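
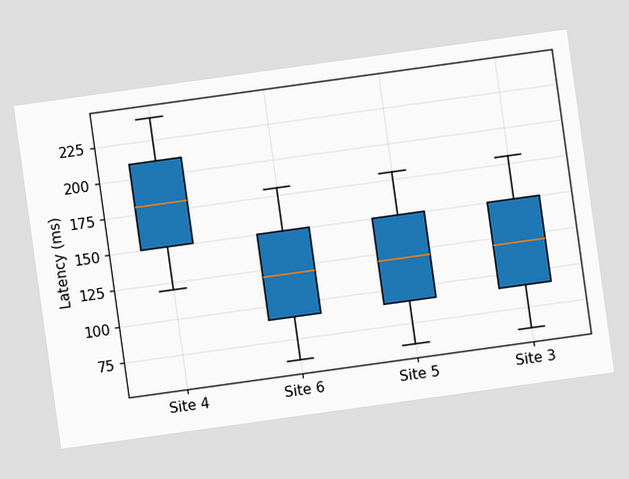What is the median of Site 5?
The chart is tilted about 8° counter-clockwise. The median line in the Site 5 box sits at 120ms.

120ms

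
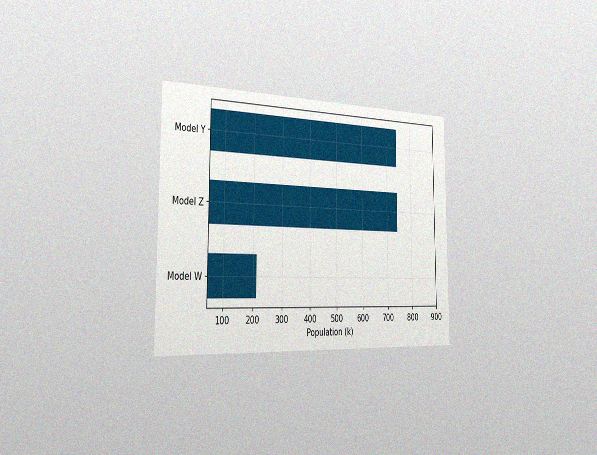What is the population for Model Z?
The chart is viewed slightly from the left, with some photo noise. Reading along the chart's x-axis, the Model Z bar reaches 742k.

742k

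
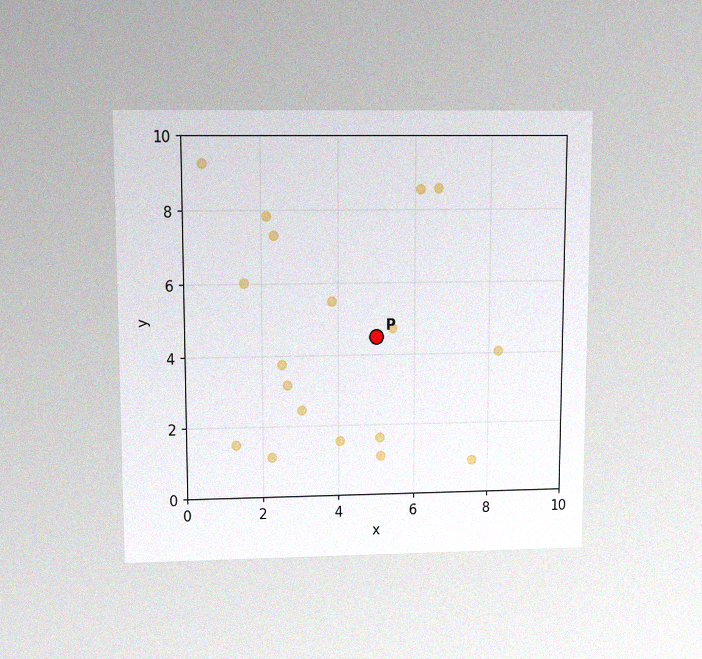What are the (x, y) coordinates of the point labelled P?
(5, 4.5)

The chart is viewed at a slight angle, with some photo noise. Following the gridlines from P to each axis, P sits at (5, 4.5).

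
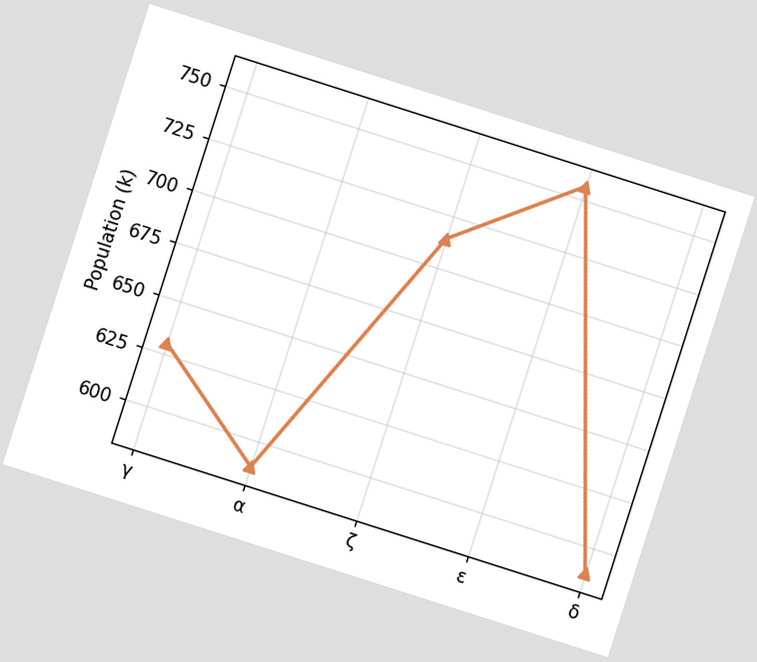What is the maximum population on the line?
The chart is tilted about 18° clockwise. The highest point is at ε, and reading across to the y-axis gives 756k.

756k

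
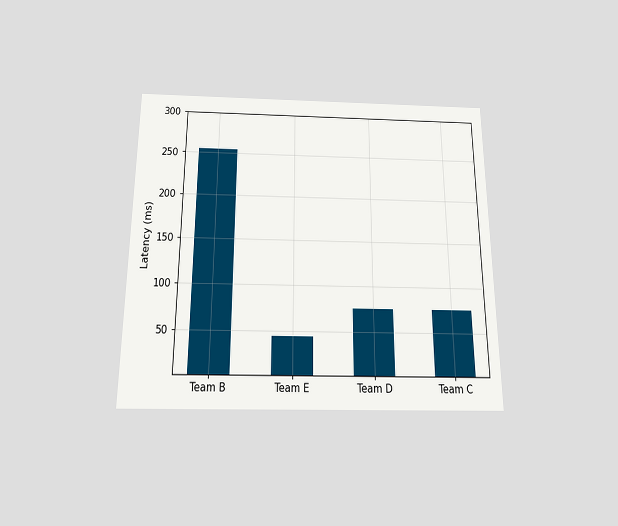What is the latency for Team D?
The chart is viewed slightly from below. Reading along the chart's y-axis, the Team D bar reaches 75ms.

75ms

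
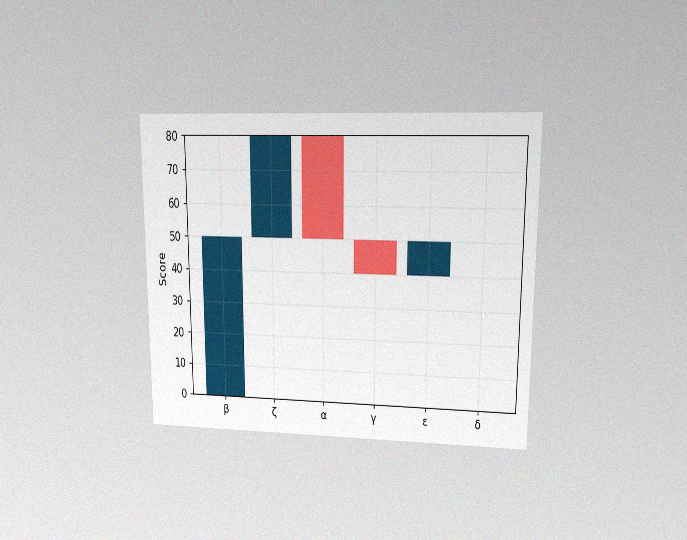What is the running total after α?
The chart is viewed at a slight angle, with some photo noise. After α the running total reaches 50.

50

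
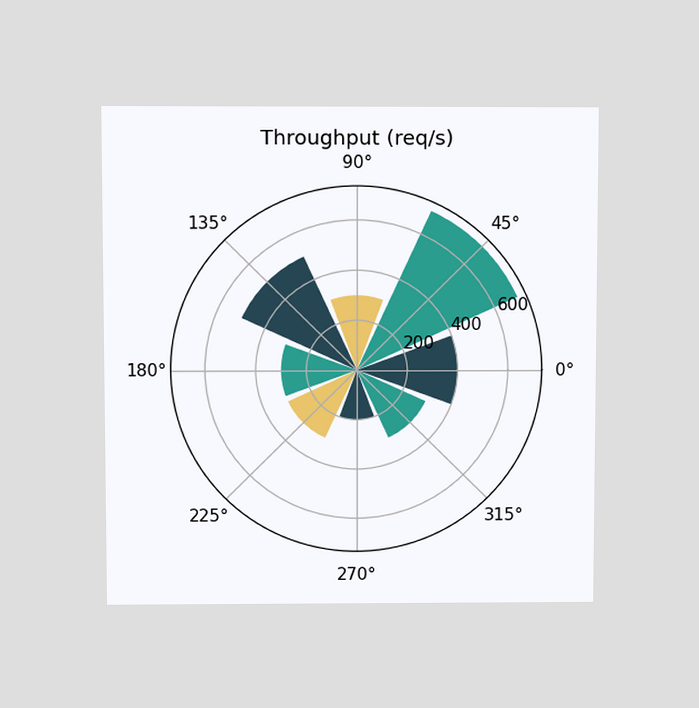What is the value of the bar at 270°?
200req/s

The chart is viewed at a slight angle. The bar at 270° reaches 200req/s on the radial axis.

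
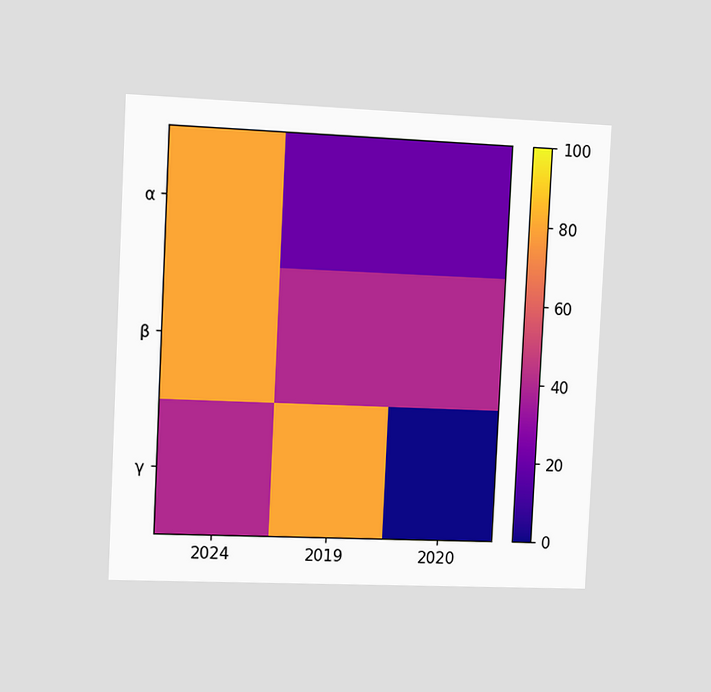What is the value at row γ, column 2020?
The chart is tilted about 3° clockwise and viewed slightly from the left. Matching cell (γ, 2020) against the colorbar gives 0.

0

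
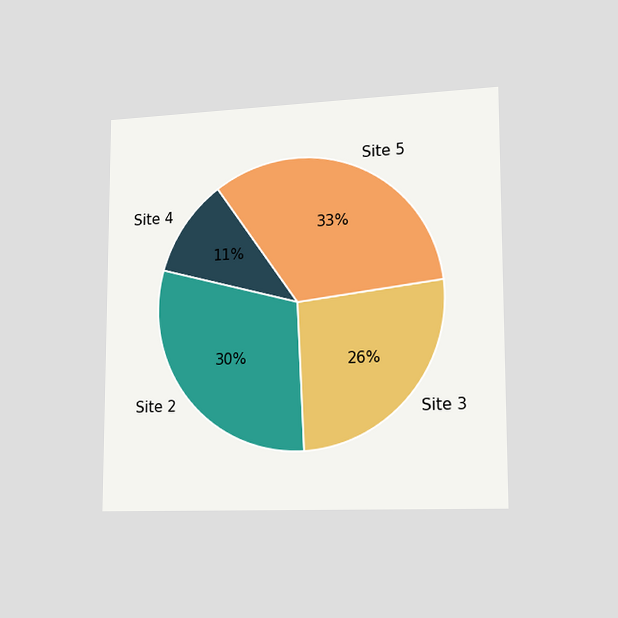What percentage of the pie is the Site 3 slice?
26%

The chart is viewed slightly from the right. The Site 3 slice takes up 26% of the pie.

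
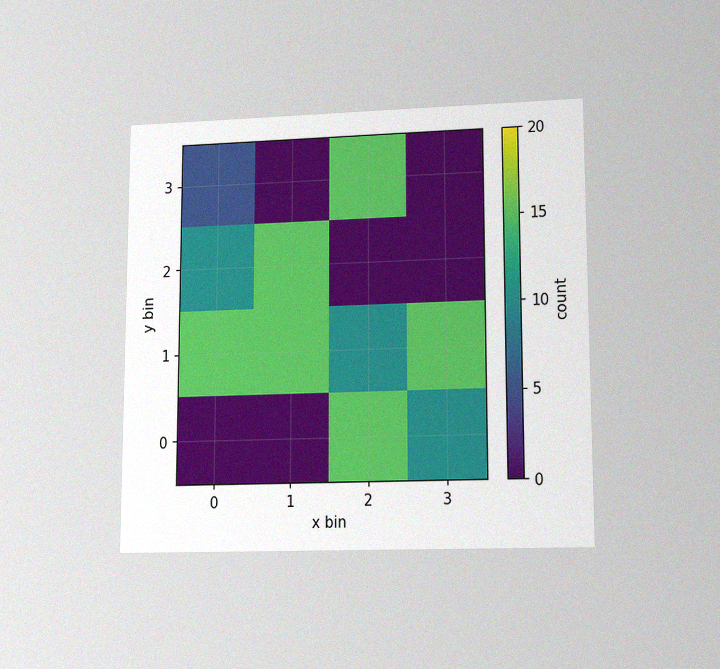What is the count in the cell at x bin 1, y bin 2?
The chart is viewed at a slight angle, with some photo noise. Matching the cell (1, 2) against the colorbar gives 15.

15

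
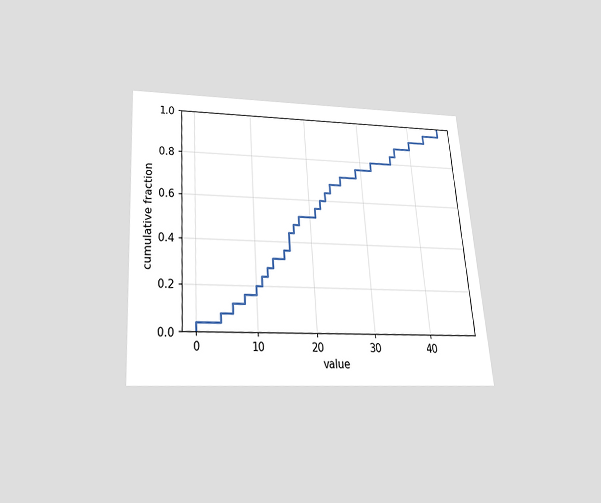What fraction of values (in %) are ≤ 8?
16%

The chart is tilted about 4° counter-clockwise and viewed slightly from below. At x=8 the ECDF step is at 16%.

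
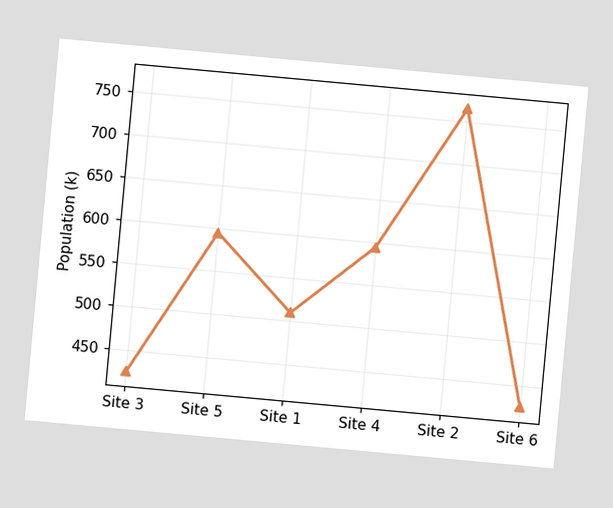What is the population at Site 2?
765k

The chart is tilted about 5° clockwise. At Site 2, the line is at 765k.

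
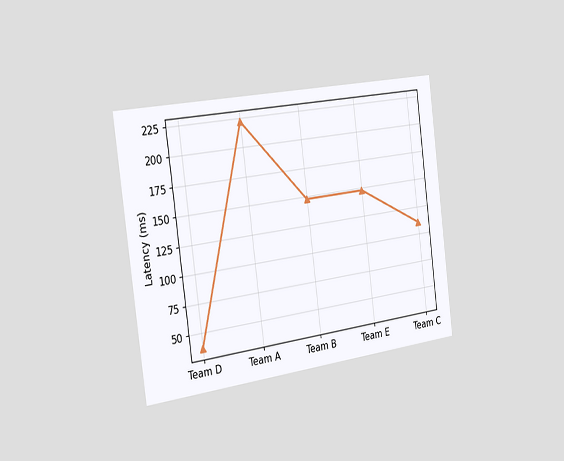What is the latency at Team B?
The chart is tilted about 7° counter-clockwise and viewed slightly from the left. At Team B, the line is at 148ms.

148ms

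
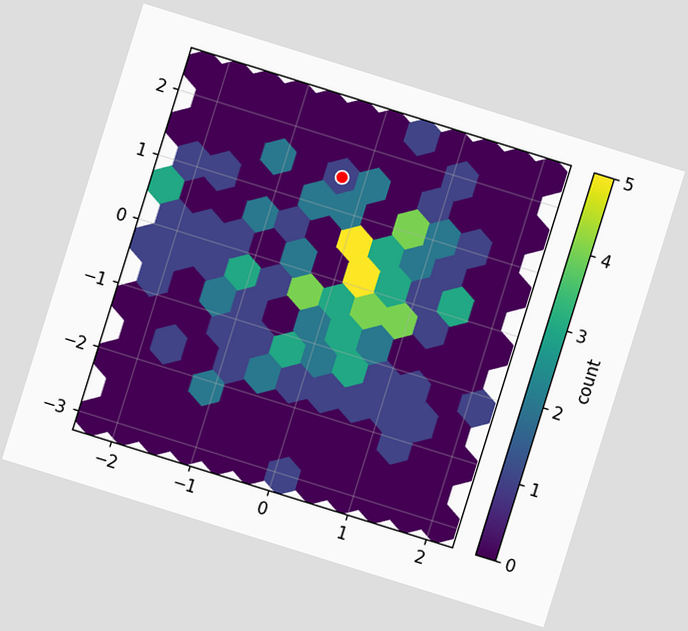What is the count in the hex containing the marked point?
The chart is tilted about 17° clockwise. The marked hex reads 1 on the colorbar.

1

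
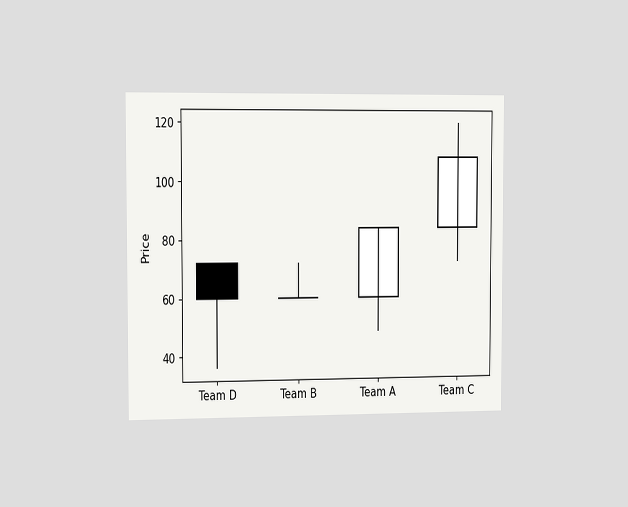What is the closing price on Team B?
The chart is viewed slightly from the left. The Team B candle closes at 60.

60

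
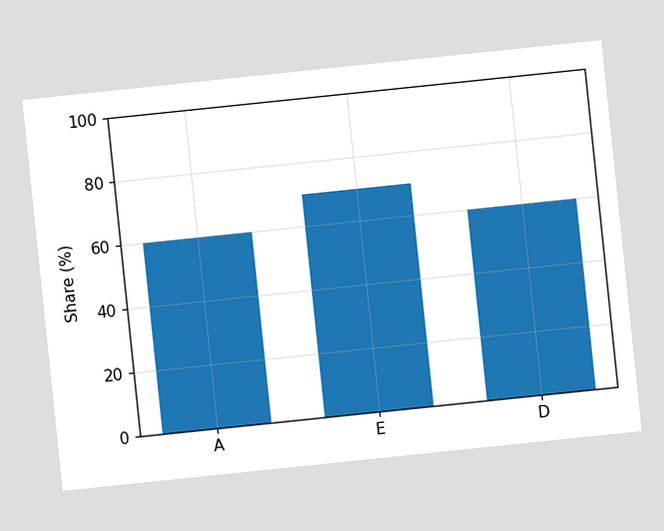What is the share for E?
70%

The chart is tilted about 6° counter-clockwise. Reading along the chart's y-axis, the E bar reaches 70%.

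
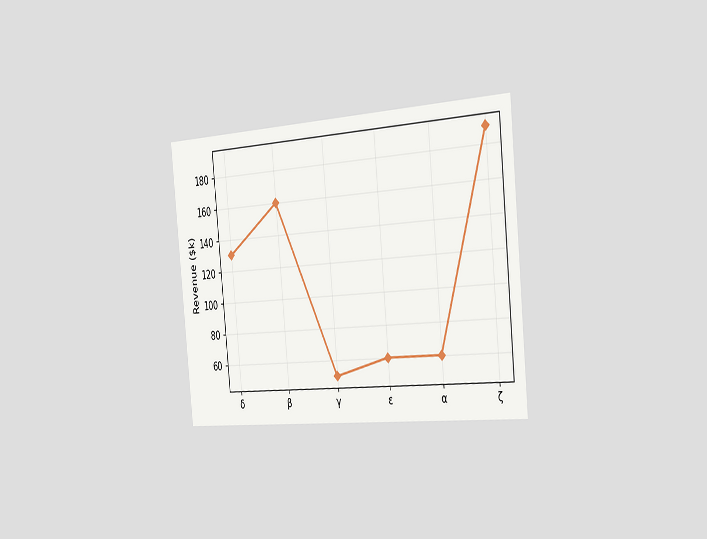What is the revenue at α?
$60k

The chart is tilted about 6° counter-clockwise and viewed slightly from the right. At α, the line is at $60k.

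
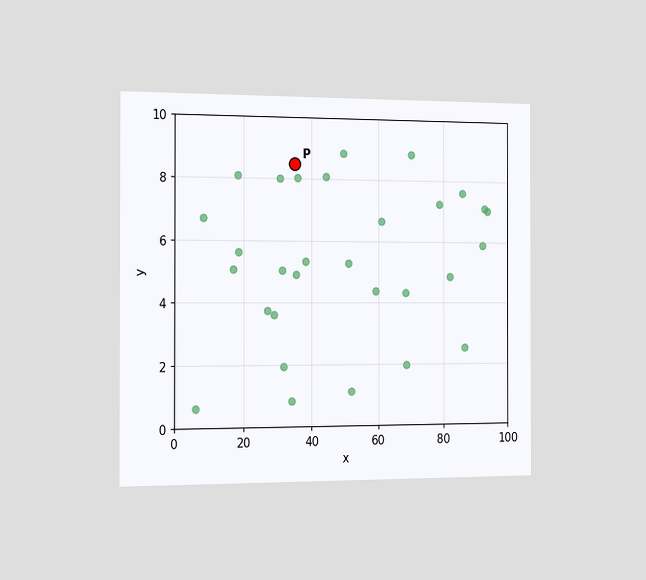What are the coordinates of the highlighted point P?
The chart is viewed slightly from the left. Following the gridlines from P to each axis, P sits at (35, 8.5).

(35, 8.5)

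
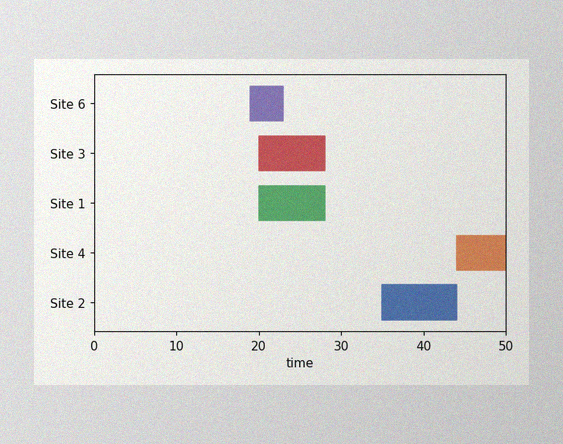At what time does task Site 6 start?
The image has some photo noise and uneven lighting. The Site 6 bar begins at t=19.

19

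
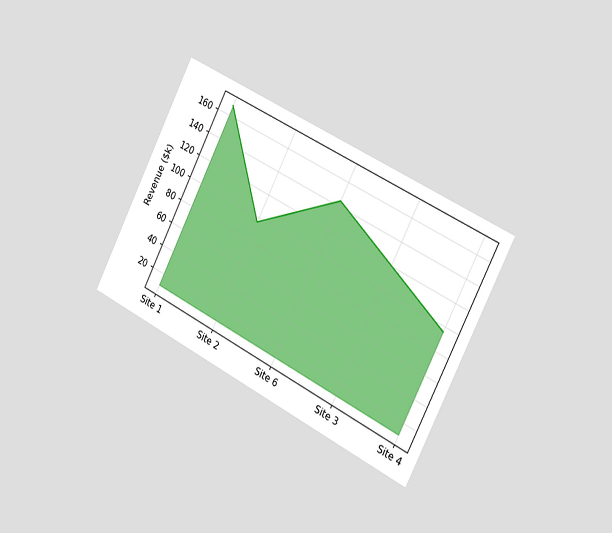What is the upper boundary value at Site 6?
$144k

The chart is tilted about 27° clockwise and viewed slightly from the right. At Site 6 the upper boundary is at $144k.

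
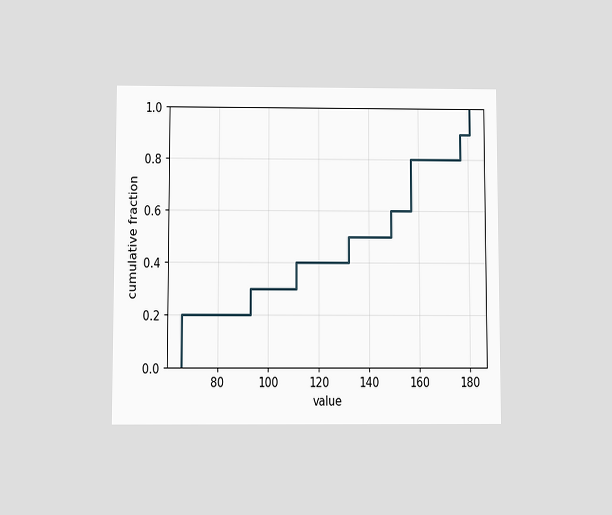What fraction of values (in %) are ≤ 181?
The chart is viewed slightly from below. At x=181 the ECDF step is at 100%.

100%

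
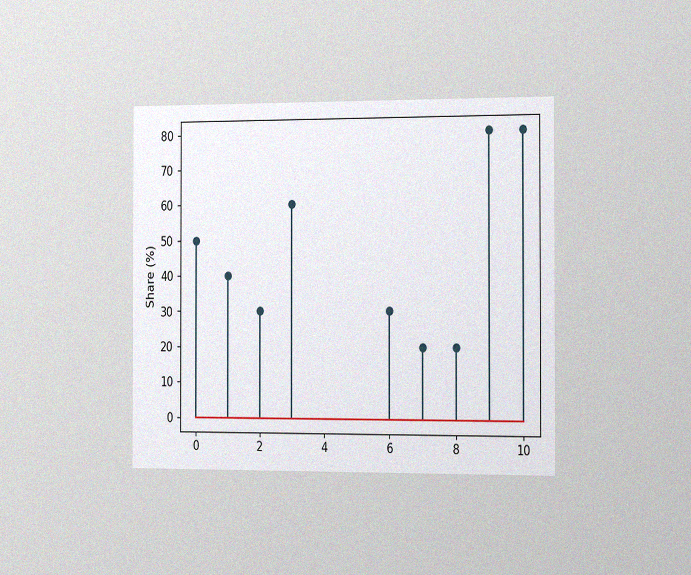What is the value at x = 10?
80%

The chart is viewed slightly from the right, with some photo noise. The stem at x=10 reaches 80%.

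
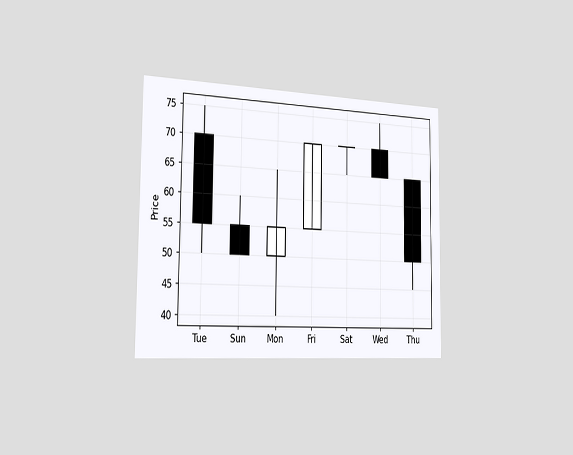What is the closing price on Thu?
The chart is viewed slightly from the left. The Thu candle closes at 50.

50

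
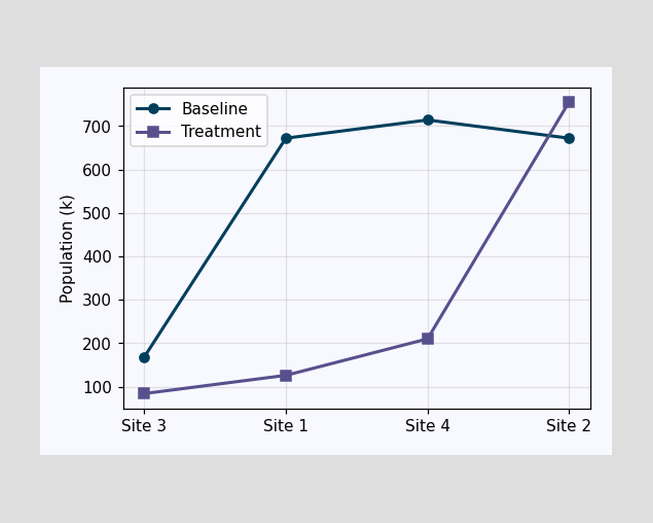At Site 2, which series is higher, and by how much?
Treatment, by 84k

At Site 2, Treatment sits above the other line by 84k.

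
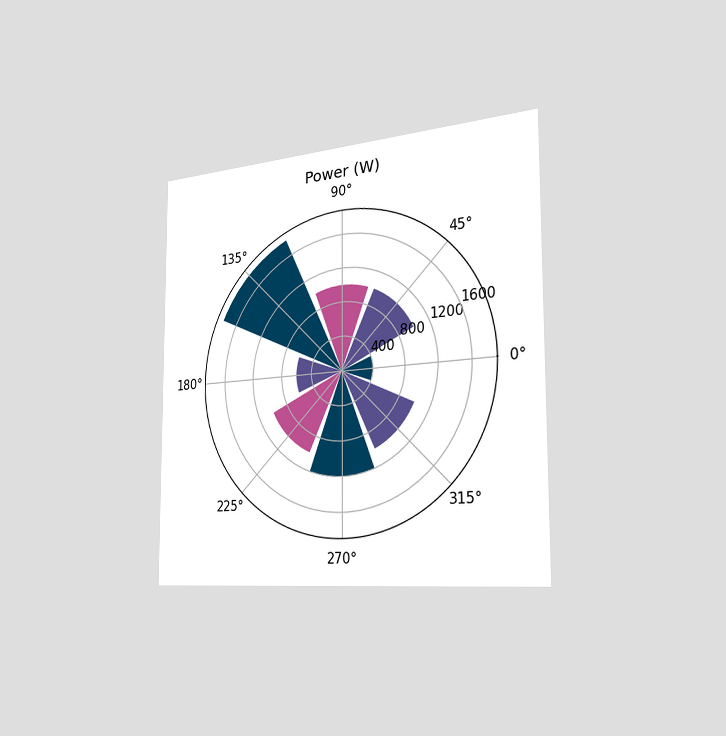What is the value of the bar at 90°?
The chart is viewed slightly from the right. The bar at 90° reaches 1000W on the radial axis.

1000W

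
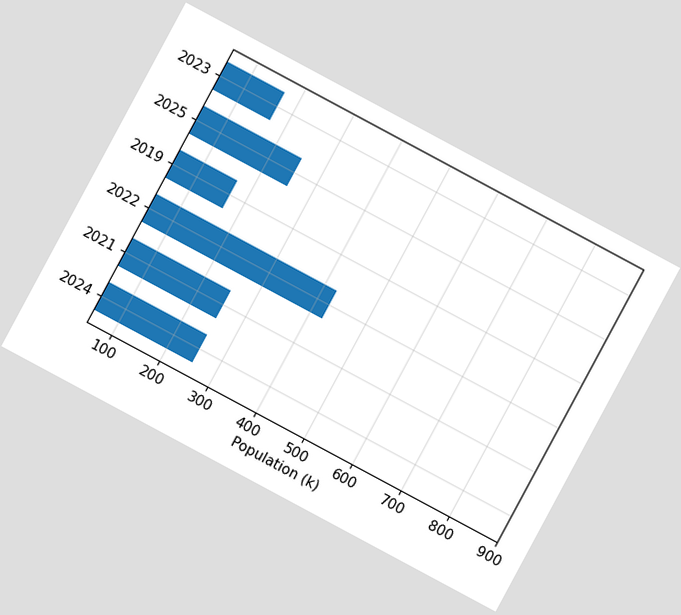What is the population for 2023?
The chart is tilted about 28° clockwise. Reading along the chart's x-axis, the 2023 bar reaches 170k.

170k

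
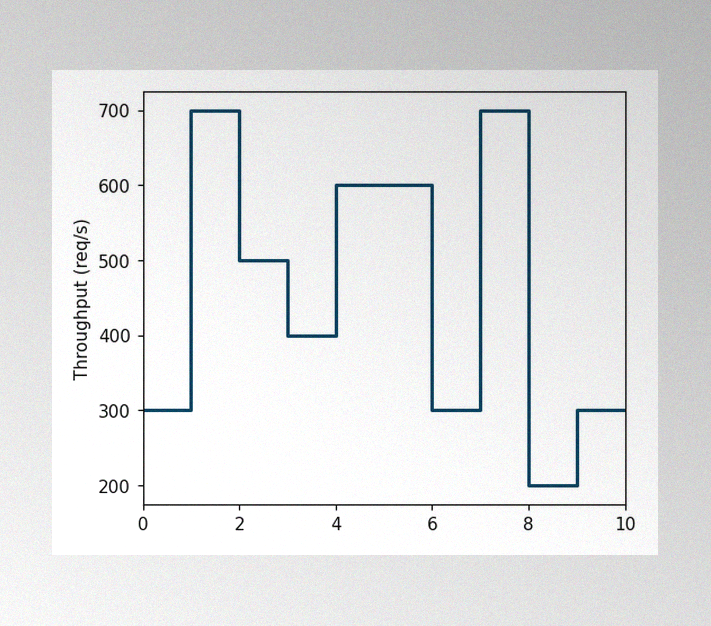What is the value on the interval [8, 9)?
The image has some photo noise and uneven lighting. On [8, 9) the step sits at 200req/s.

200req/s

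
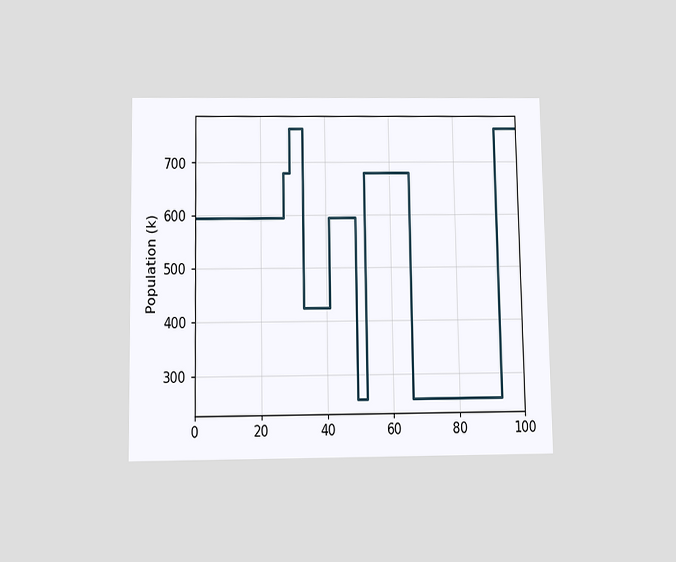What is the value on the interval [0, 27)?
595k

The chart is viewed slightly from below. On [0, 27) the step sits at 595k.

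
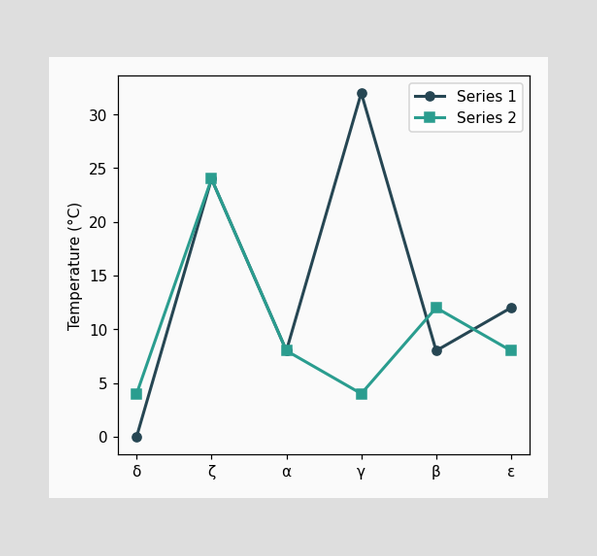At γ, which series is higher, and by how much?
Series 1, by 28°C

At γ, Series 1 sits above the other line by 28°C.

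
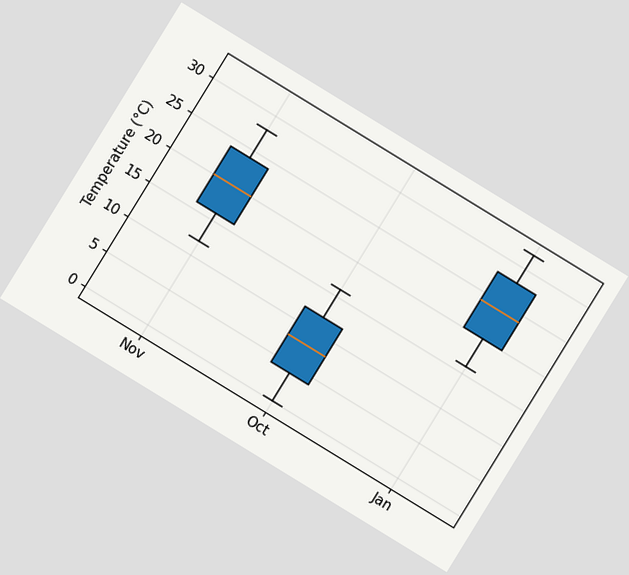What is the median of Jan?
The chart is tilted about 32° clockwise. The median line in the Jan box sits at 24°C.

24°C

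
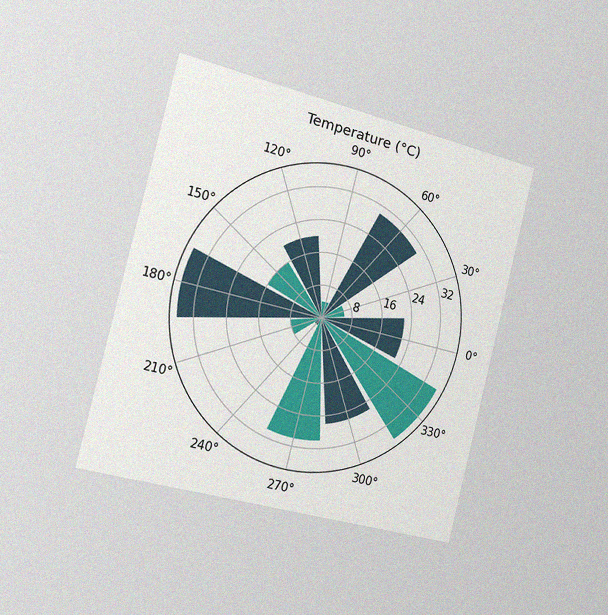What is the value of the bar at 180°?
The chart is tilted about 14° clockwise and viewed slightly from the left, with some photo noise. The bar at 180° reaches 36°C on the radial axis.

36°C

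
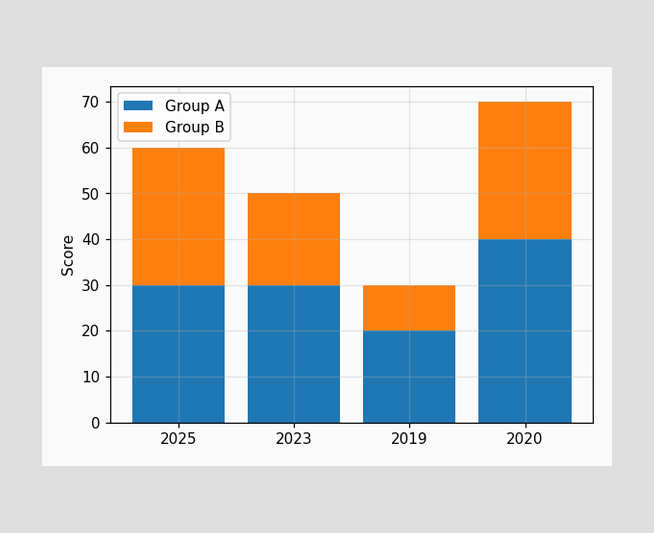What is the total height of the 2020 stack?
70

The 2020 stack's top reaches 70 on the y-axis.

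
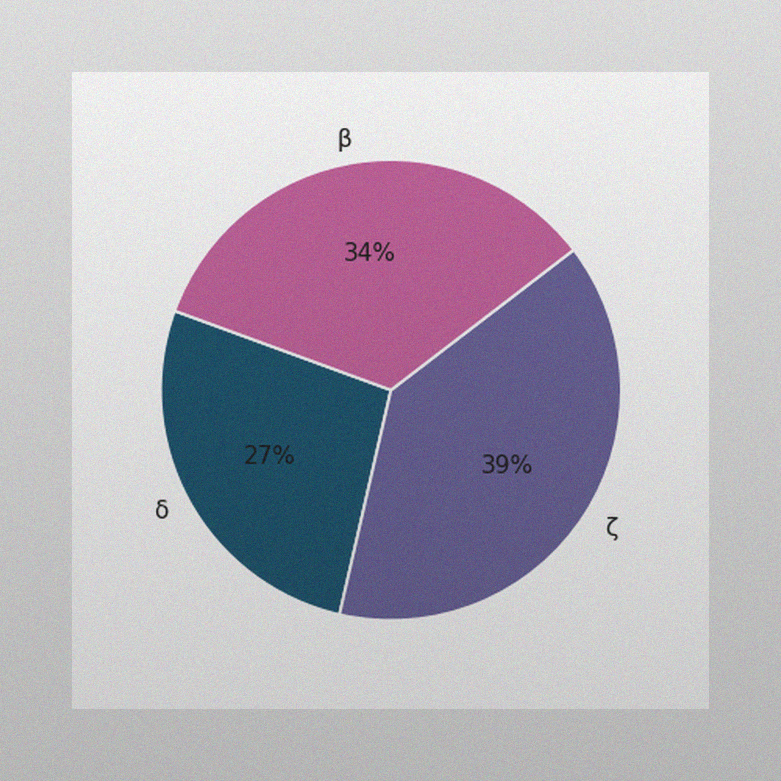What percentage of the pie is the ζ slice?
The image has some photo noise and uneven lighting. The ζ slice takes up 39% of the pie.

39%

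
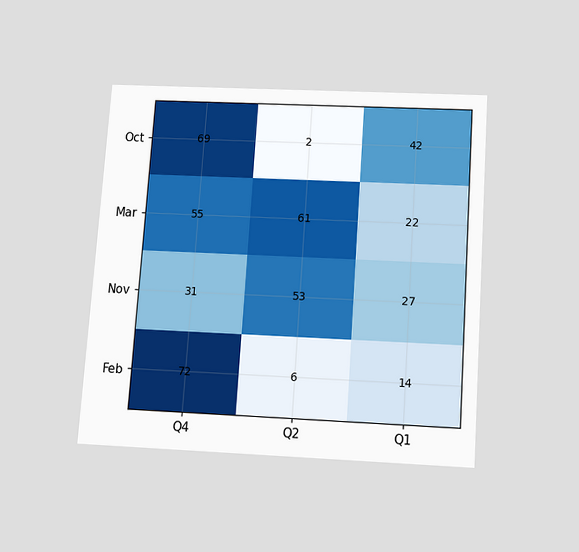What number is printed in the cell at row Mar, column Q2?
The chart is tilted about 4° clockwise and viewed slightly from below. The (Mar, Q2) cell reads 61.

61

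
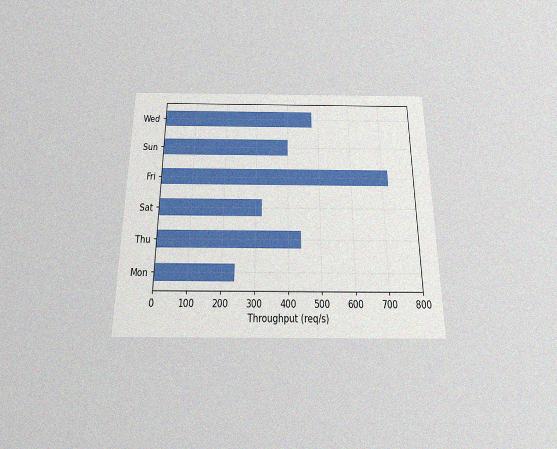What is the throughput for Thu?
440req/s

The chart is viewed slightly from below, with some photo noise. Reading along the chart's x-axis, the Thu bar reaches 440req/s.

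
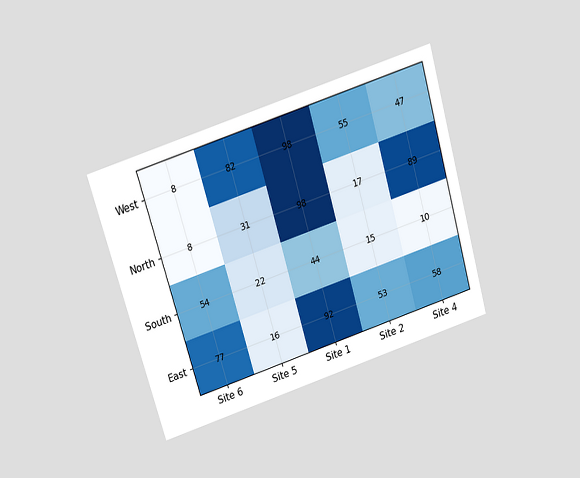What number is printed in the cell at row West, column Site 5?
The chart is tilted about 17° counter-clockwise and viewed slightly from above. The (West, Site 5) cell reads 82.

82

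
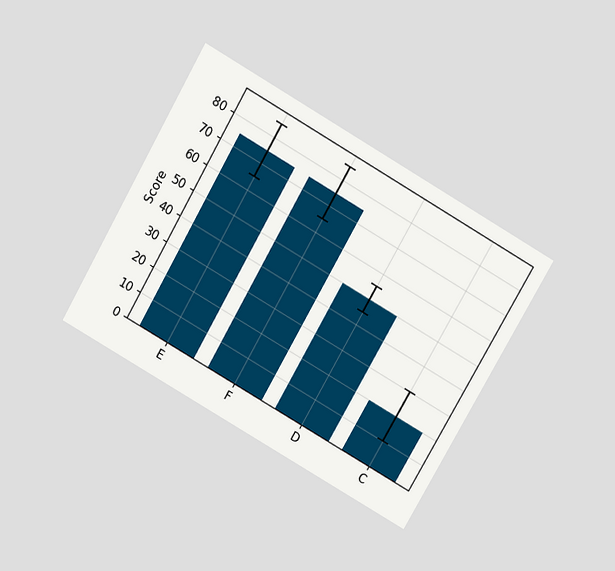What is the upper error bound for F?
The chart is tilted about 30° clockwise and viewed slightly from above. The F bar's upper whisker reaches 85.

85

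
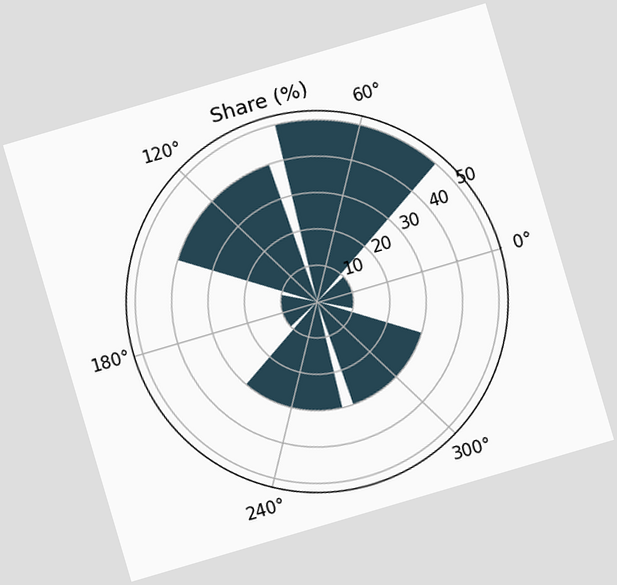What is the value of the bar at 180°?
10%

The chart is tilted about 16° counter-clockwise. The bar at 180° reaches 10% on the radial axis.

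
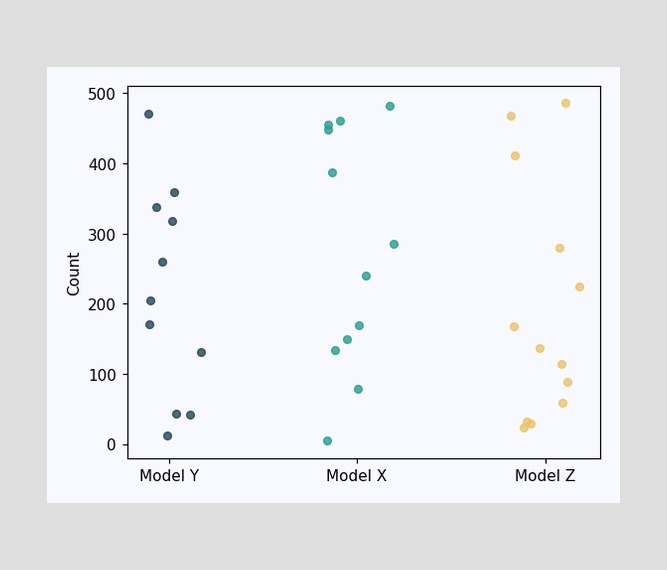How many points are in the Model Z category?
13

Counting the markers in the Model Z column gives 13.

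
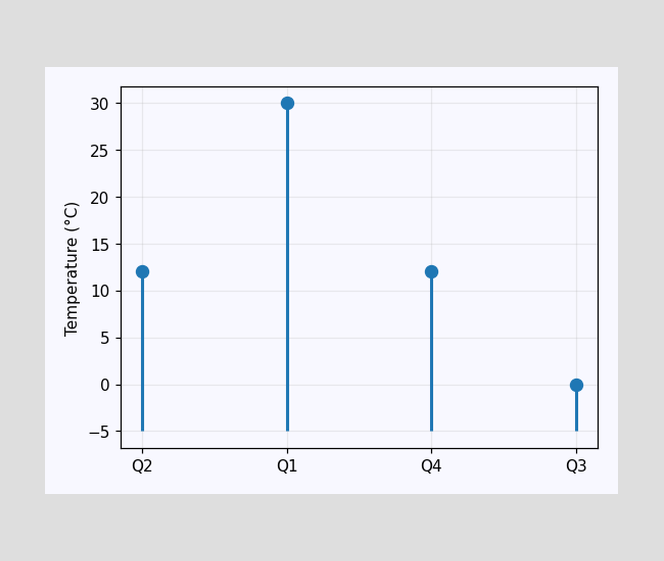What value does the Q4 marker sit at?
12°C

The Q4 marker sits at 12°C.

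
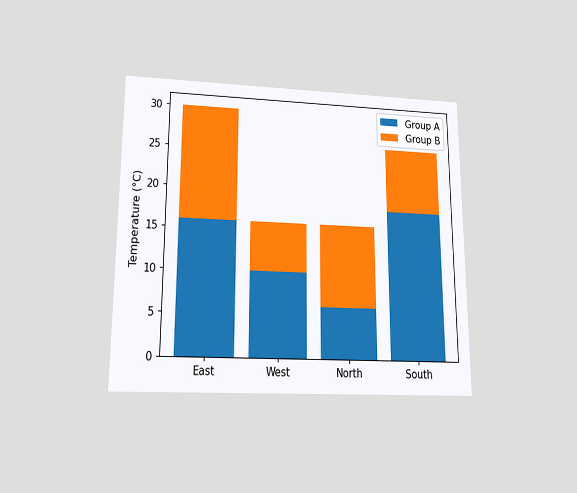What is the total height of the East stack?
30°C

The chart is viewed slightly from below. The East stack's top reaches 30°C on the y-axis.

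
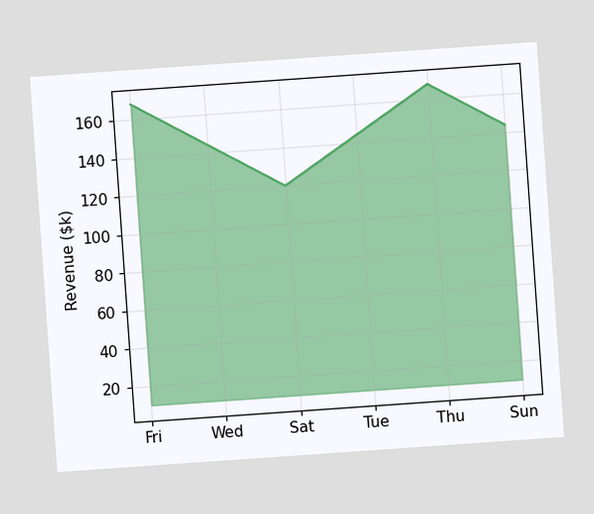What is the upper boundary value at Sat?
The chart is tilted about 4° counter-clockwise. At Sat the upper boundary is at $120k.

$120k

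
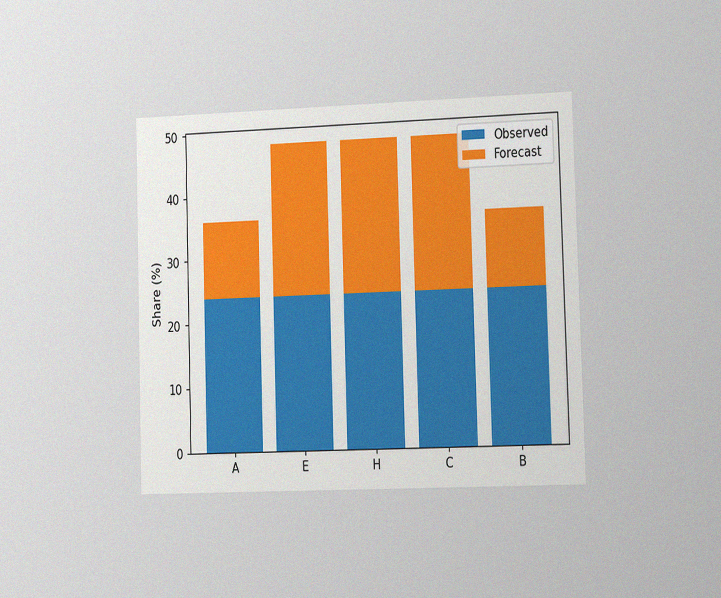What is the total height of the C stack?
48%

The chart is viewed slightly from the right, with some photo noise. The C stack's top reaches 48% on the y-axis.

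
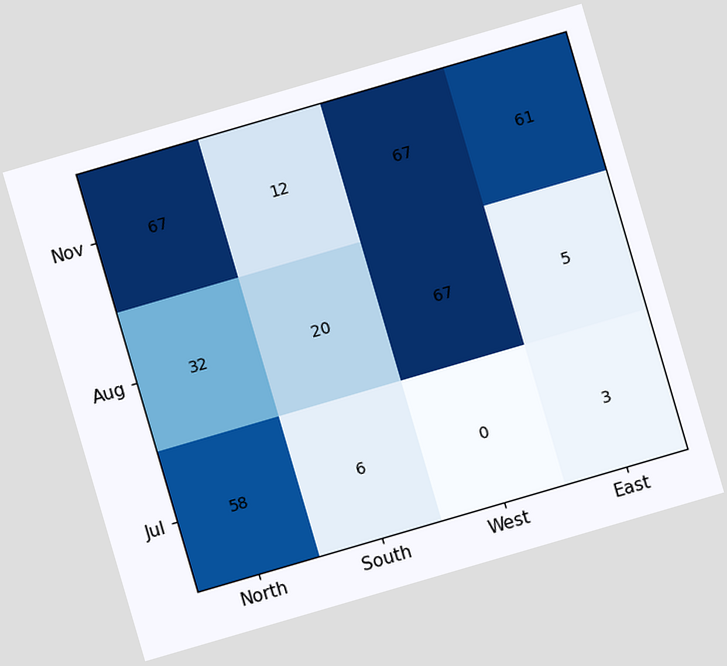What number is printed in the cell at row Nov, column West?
67

The chart is tilted about 16° counter-clockwise. The (Nov, West) cell reads 67.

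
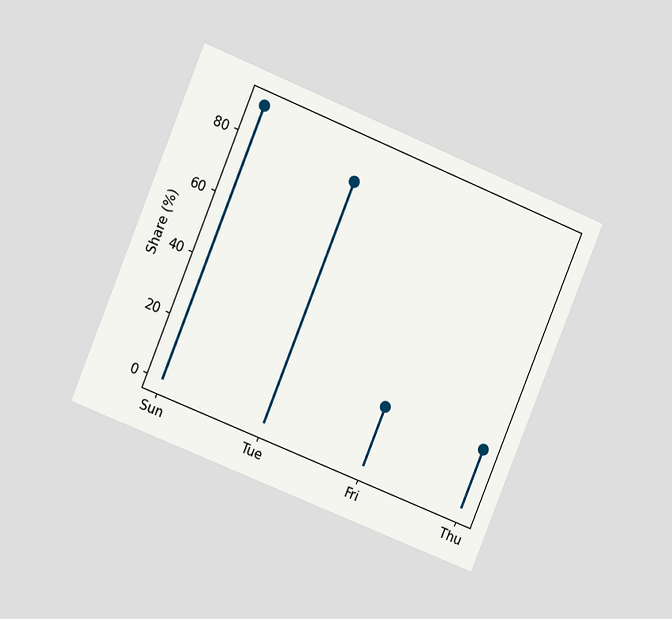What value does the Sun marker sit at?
The chart is tilted about 22° clockwise and viewed at a slight angle. The Sun marker sits at 90%.

90%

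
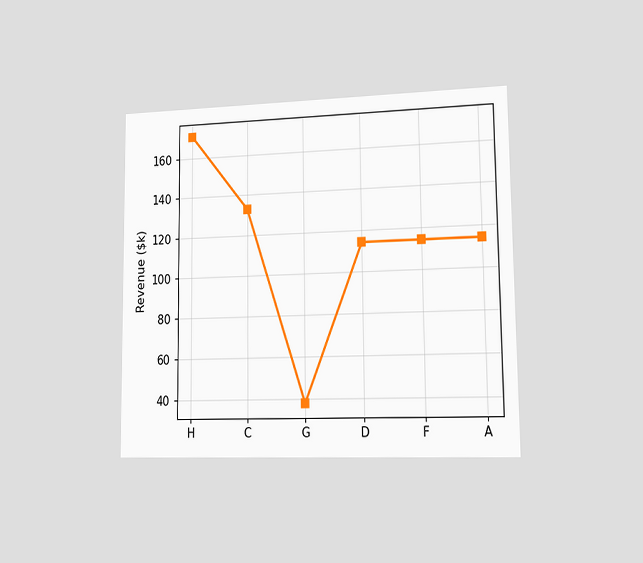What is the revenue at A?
$114k

The chart is viewed slightly from the right. At A, the line is at $114k.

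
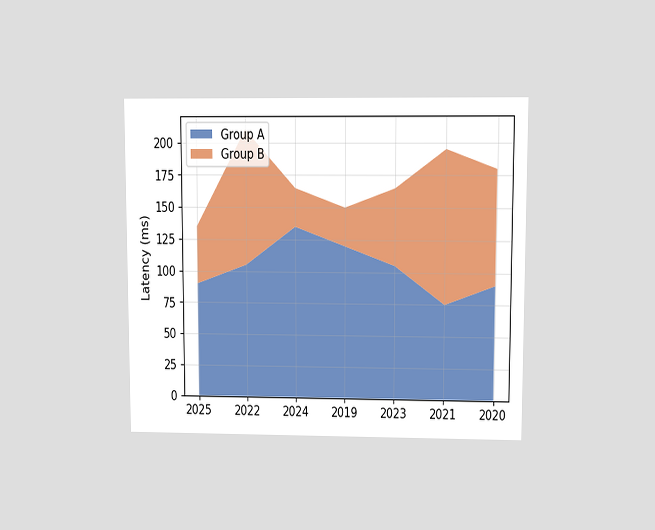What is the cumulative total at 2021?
The chart is viewed at a slight angle. The stacked total at 2021 reaches 195ms.

195ms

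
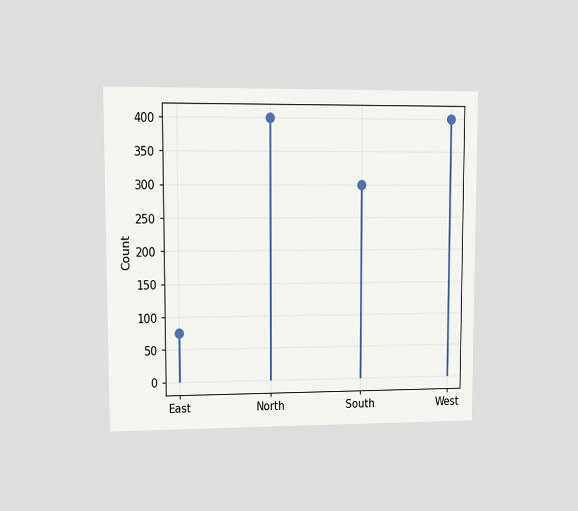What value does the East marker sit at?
75

The chart is viewed at a slight angle. The East marker sits at 75.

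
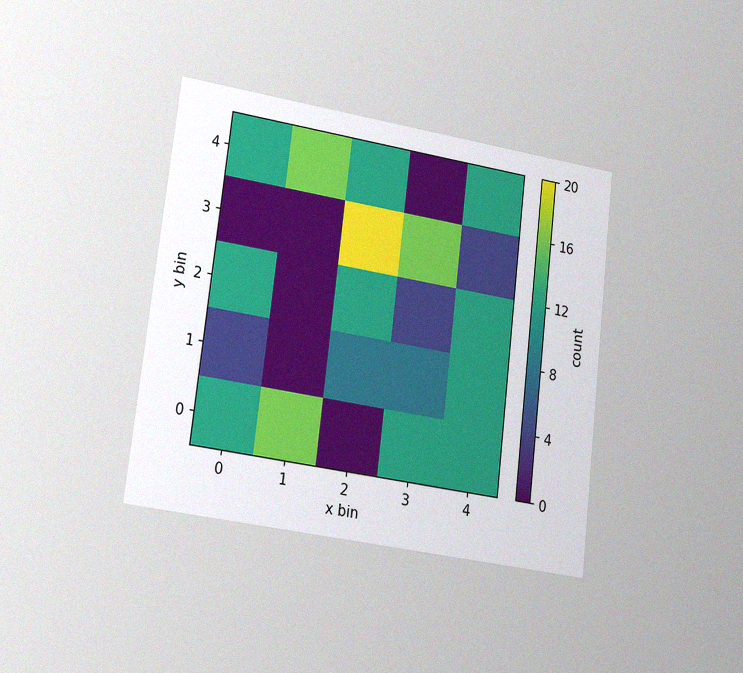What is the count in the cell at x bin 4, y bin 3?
The chart is tilted about 7° clockwise and viewed slightly from the left, with some photo noise. Matching the cell (4, 3) against the colorbar gives 4.

4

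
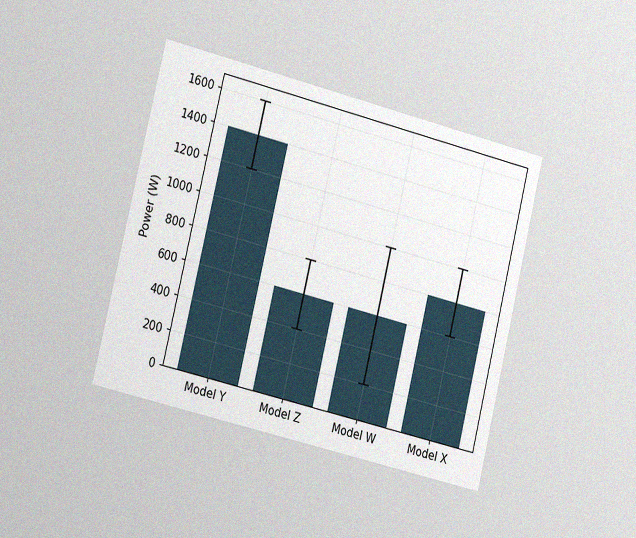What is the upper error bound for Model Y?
The chart is tilted about 14° clockwise and viewed slightly from the left, with some photo noise. The Model Y bar's upper whisker reaches 1600W.

1600W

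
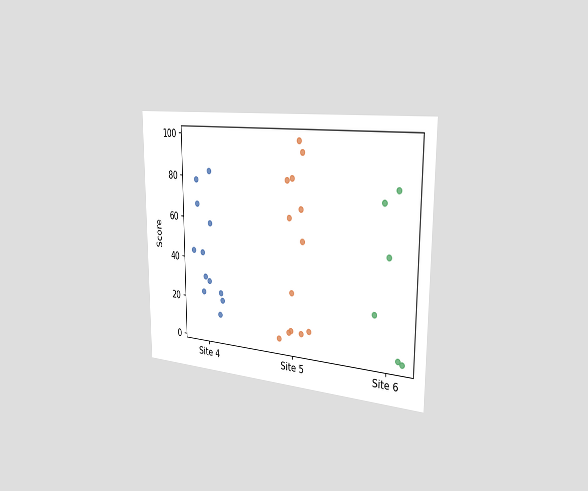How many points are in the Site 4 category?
12

The chart is viewed slightly from the right. Counting the markers in the Site 4 column gives 12.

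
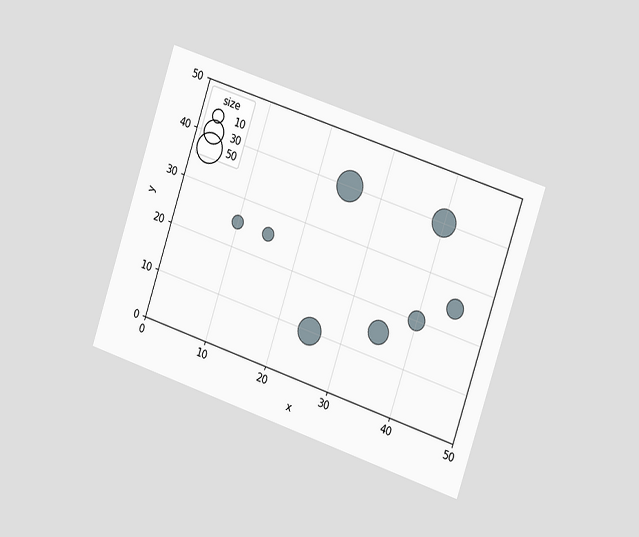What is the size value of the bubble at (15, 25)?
10

The chart is tilted about 18° clockwise and viewed slightly from the right. Matching the bubble at (15, 25) against the size legend gives 10.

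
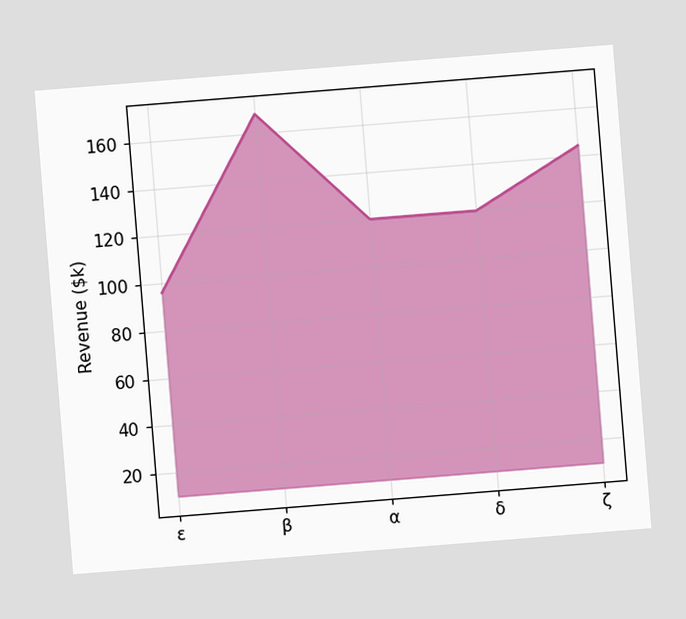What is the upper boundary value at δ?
The chart is tilted about 5° counter-clockwise. At δ the upper boundary is at $120k.

$120k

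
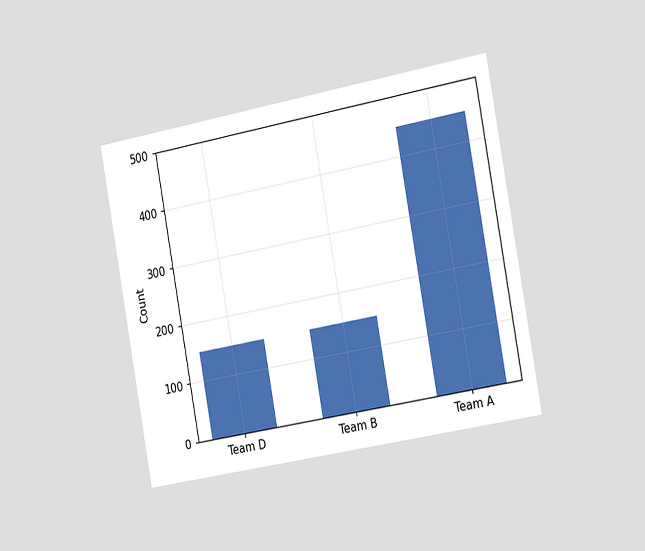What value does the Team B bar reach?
150

The chart is tilted about 10° counter-clockwise and viewed slightly from the right. Reading along the chart's y-axis, the Team B bar reaches 150.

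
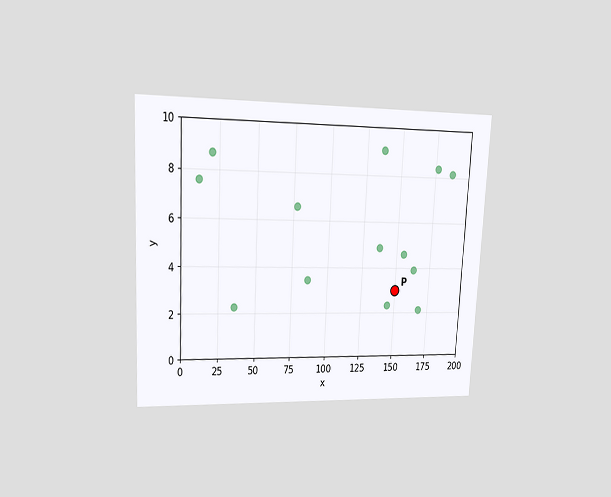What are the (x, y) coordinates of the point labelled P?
The chart is tilted about 3° clockwise and viewed at a slight angle. Following the gridlines from P to each axis, P sits at (150, 3).

(150, 3)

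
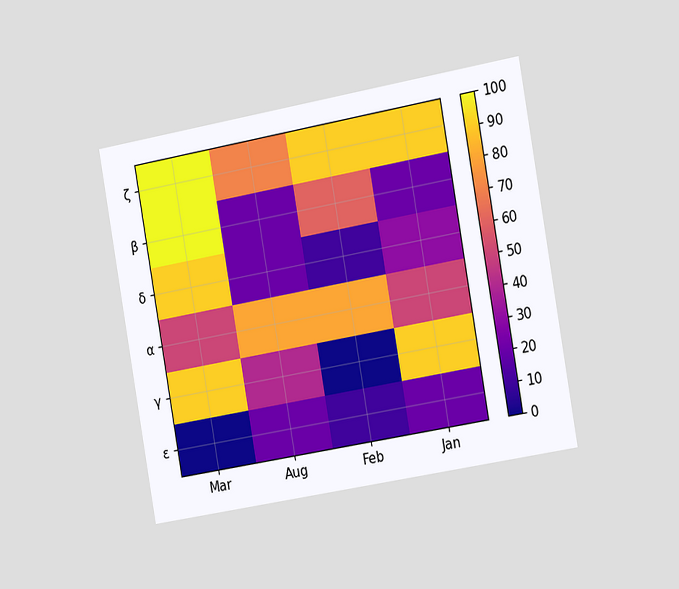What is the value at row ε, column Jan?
20

The chart is tilted about 10° counter-clockwise and viewed slightly from the right. Matching cell (ε, Jan) against the colorbar gives 20.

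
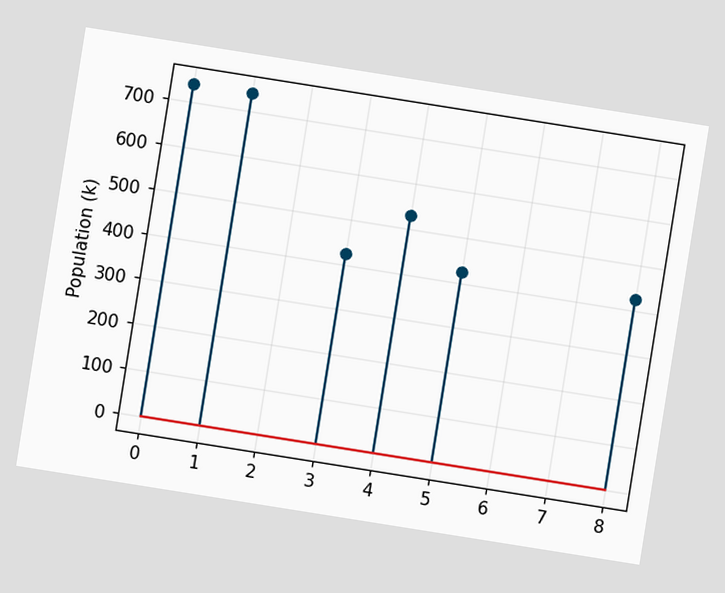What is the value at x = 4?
The chart is tilted about 9° clockwise. The stem at x=4 reaches 530k.

530k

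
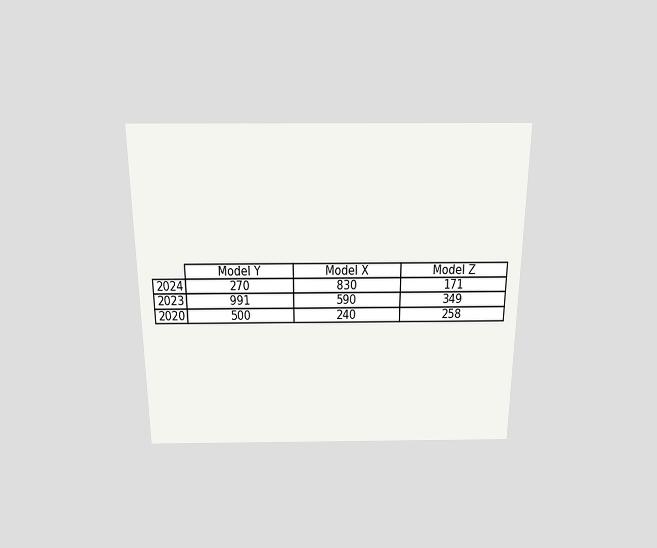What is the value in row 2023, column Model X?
The chart is viewed slightly from above. The (2023, Model X) cell reads 590.

590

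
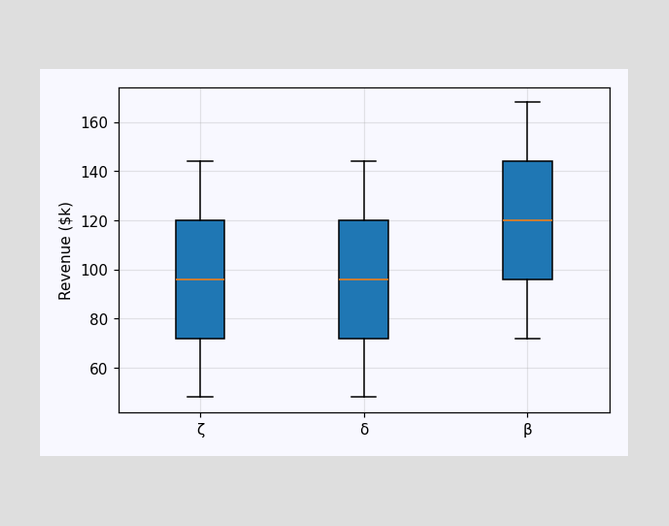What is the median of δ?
The median line in the δ box sits at $96k.

$96k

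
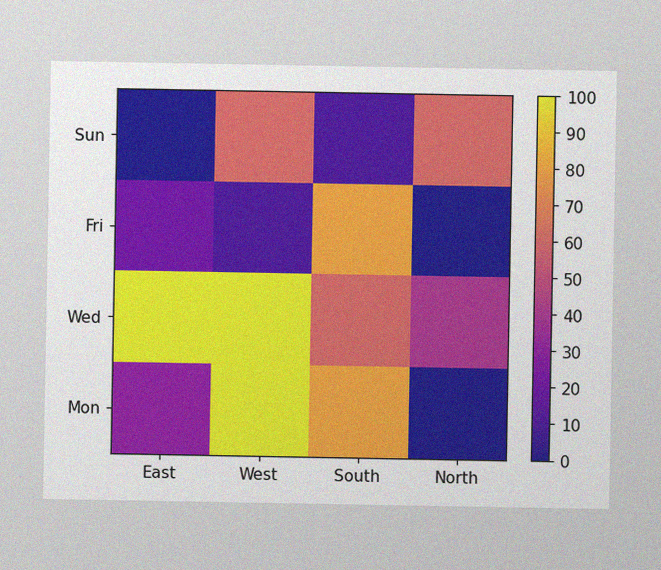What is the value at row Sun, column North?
The image has some photo noise and uneven lighting. Matching cell (Sun, North) against the colorbar gives 60.

60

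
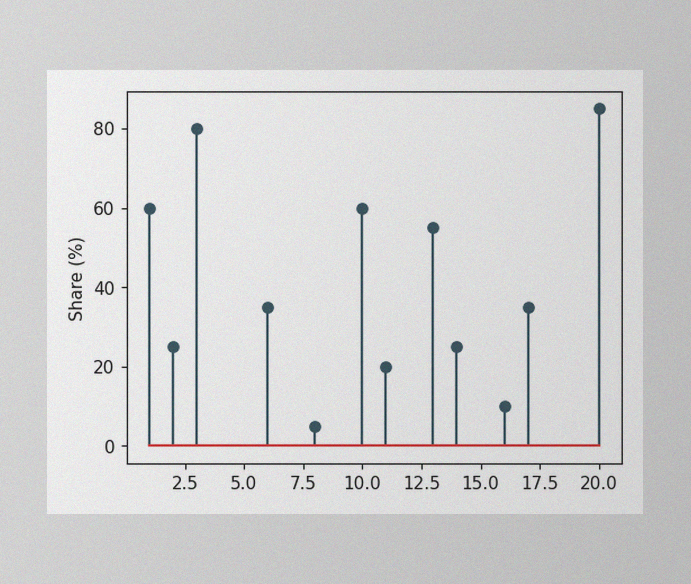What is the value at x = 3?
80%

The image has some photo noise and uneven lighting. The stem at x=3 reaches 80%.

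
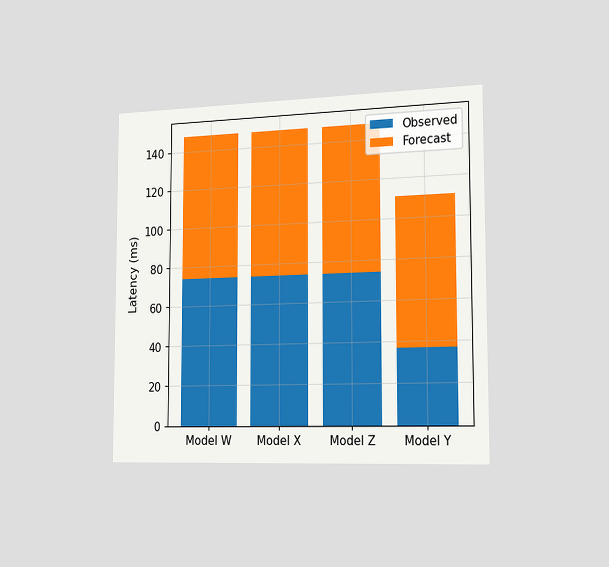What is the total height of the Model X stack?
The chart is viewed slightly from the right. The Model X stack's top reaches 148ms on the y-axis.

148ms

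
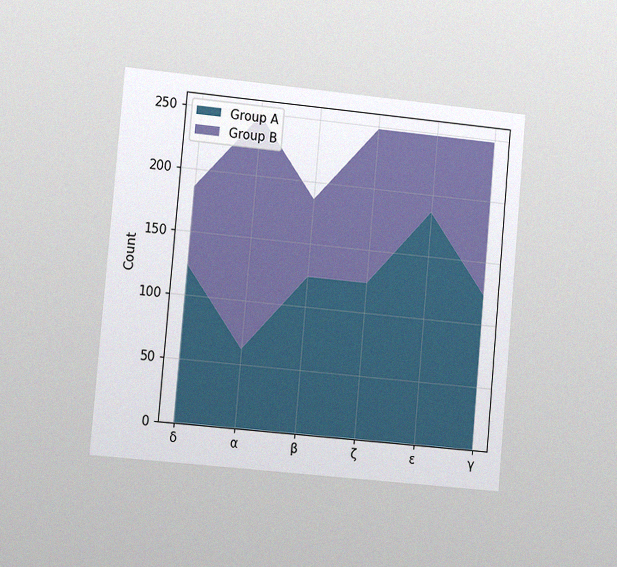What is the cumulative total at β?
The chart is tilted about 5° clockwise and viewed slightly from the left, with some photo noise. The stacked total at β reaches 186.

186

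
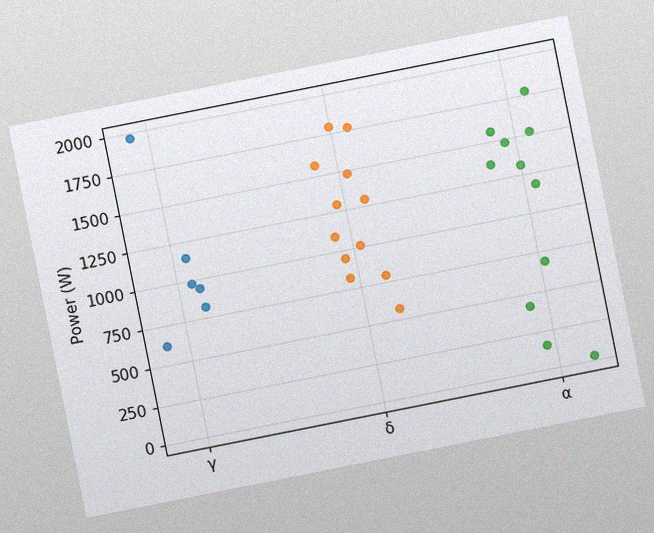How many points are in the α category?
The chart is tilted about 11° counter-clockwise, with some photo noise. Counting the markers in the α column gives 11.

11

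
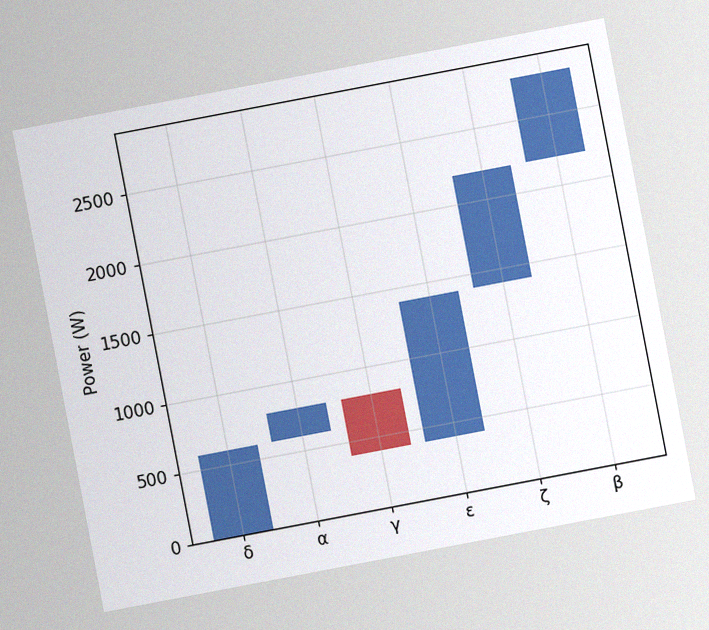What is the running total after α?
800W

The chart is tilted about 11° counter-clockwise, with some photo noise. After α the running total reaches 800W.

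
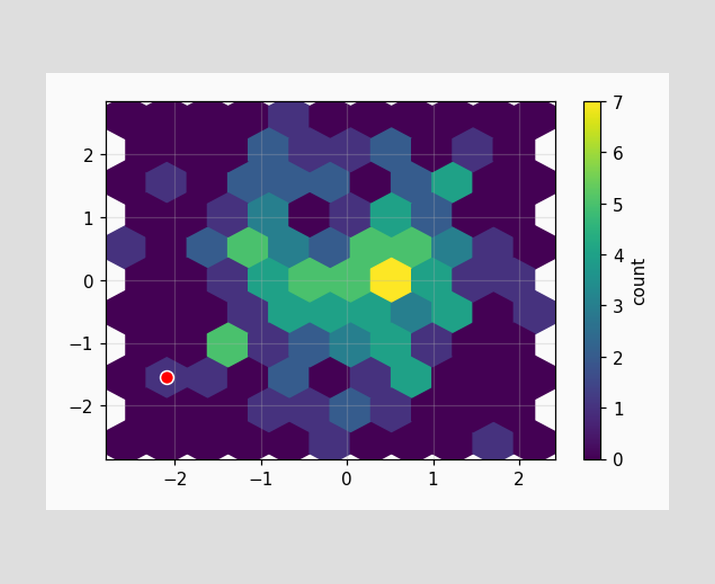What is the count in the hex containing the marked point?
The marked hex reads 1 on the colorbar.

1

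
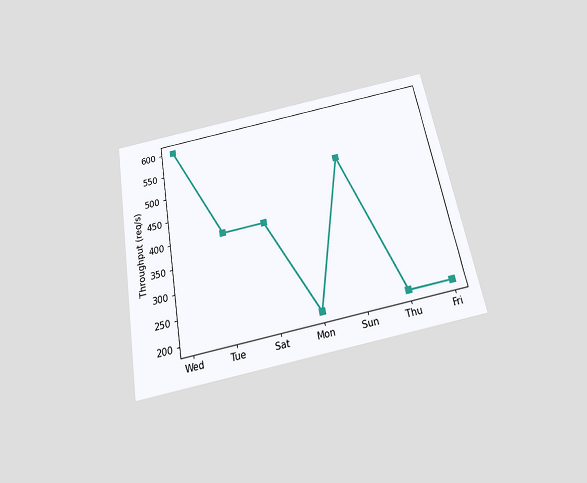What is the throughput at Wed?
600req/s

The chart is tilted about 10° counter-clockwise and viewed slightly from below. At Wed, the line is at 600req/s.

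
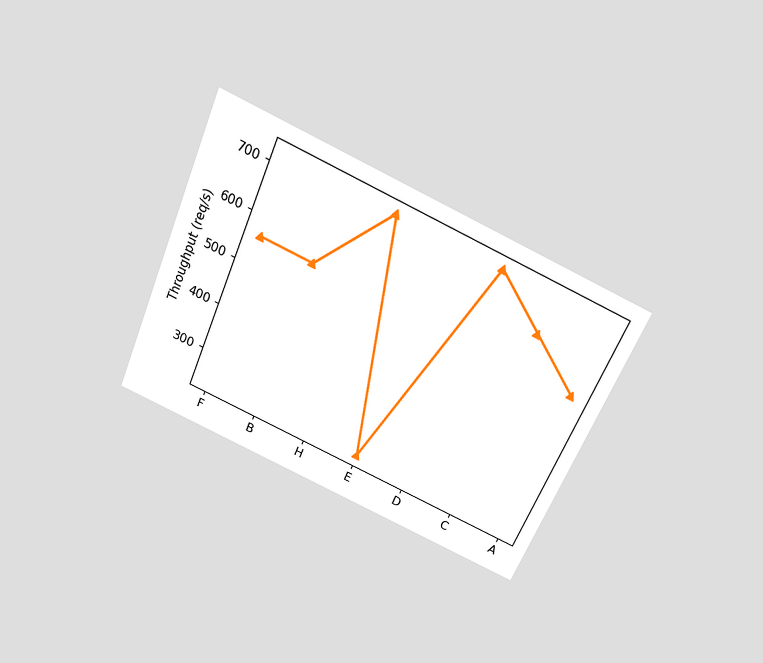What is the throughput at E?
The chart is tilted about 23° clockwise and viewed slightly from above. At E, the line is at 240req/s.

240req/s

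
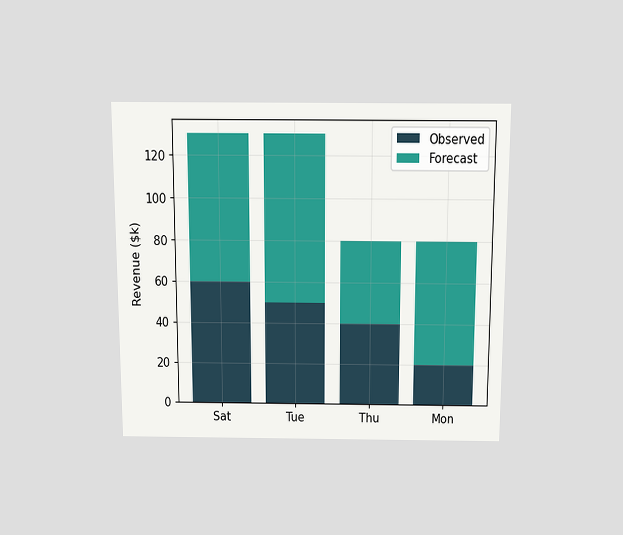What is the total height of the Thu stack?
The chart is viewed slightly from above. The Thu stack's top reaches $80k on the y-axis.

$80k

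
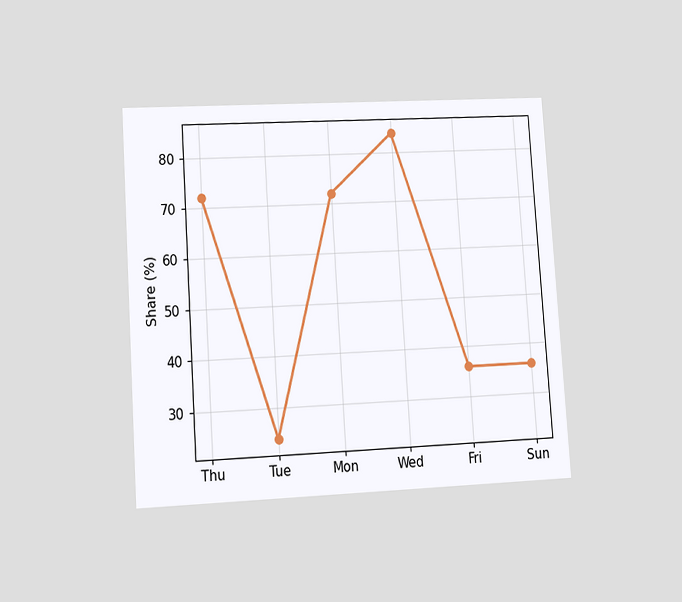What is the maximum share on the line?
The chart is tilted about 4° counter-clockwise and viewed at a slight angle. The highest point is at Wed, and reading across to the y-axis gives 84%.

84%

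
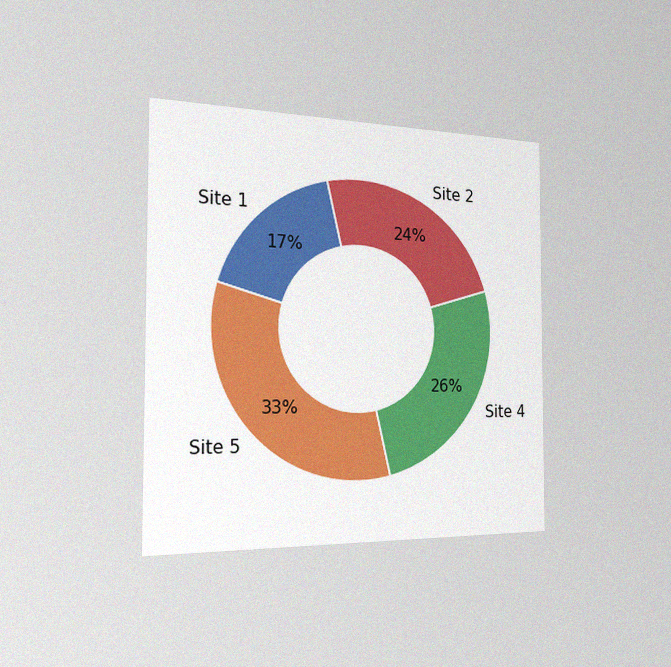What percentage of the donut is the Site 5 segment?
33%

The chart is viewed slightly from the left, with some photo noise. The Site 5 segment takes up 33% of the ring.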